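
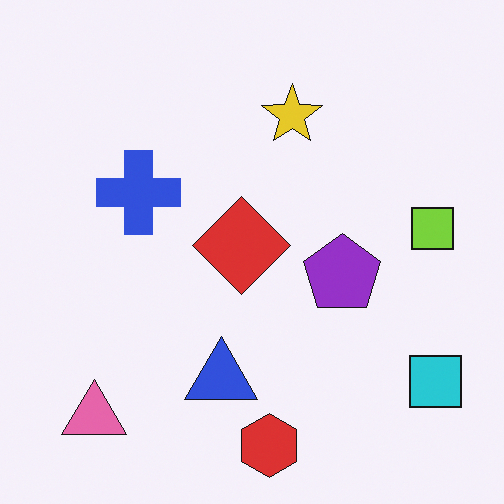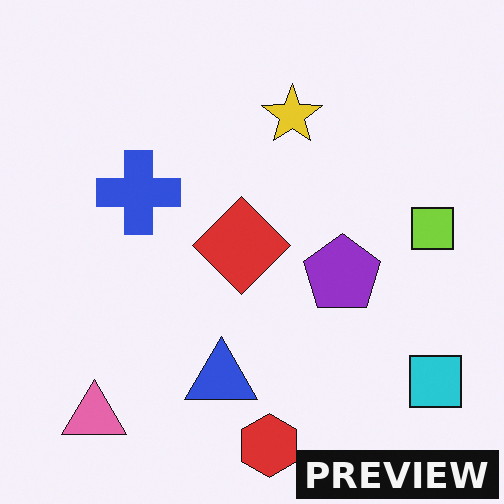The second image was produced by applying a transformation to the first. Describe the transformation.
The image was watermarked with the text "PREVIEW" in the lower-right corner.

A dark label reading "PREVIEW" appears in the lower-right corner.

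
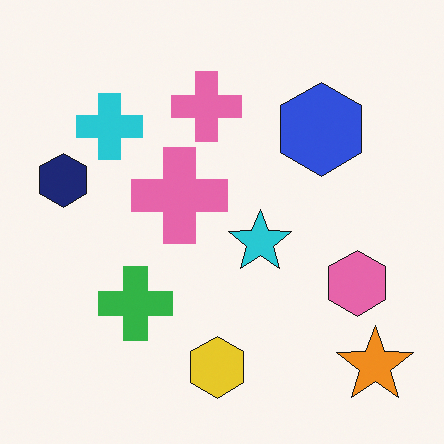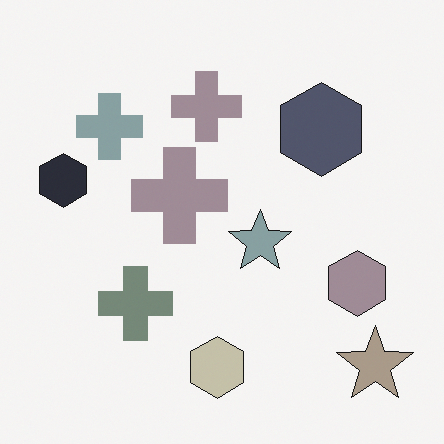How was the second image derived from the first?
Heavily desaturated.

All colors are more muted and greyish — a global saturation change.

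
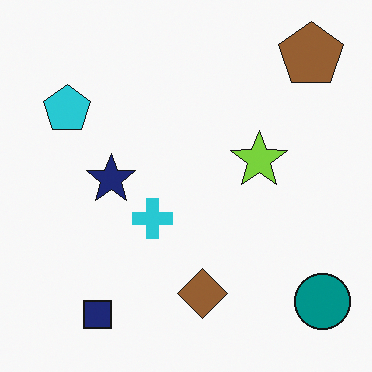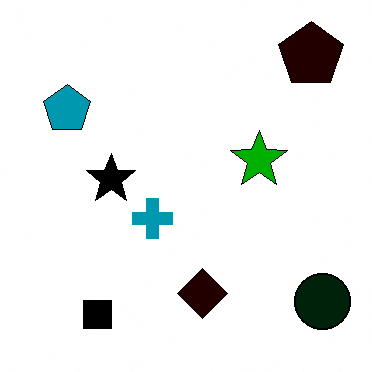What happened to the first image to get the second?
It was given much higher contrast.

Tones are pushed away from mid-grey across the whole image — a global contrast change.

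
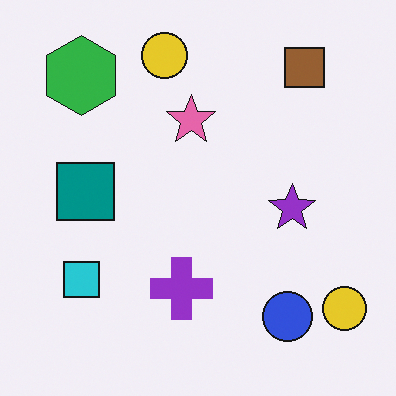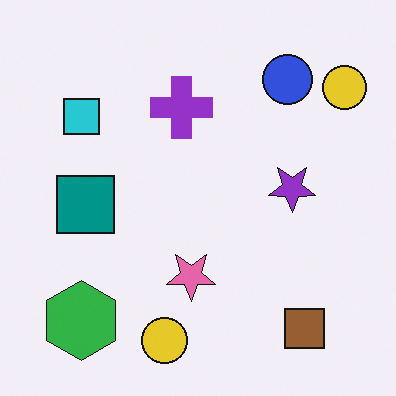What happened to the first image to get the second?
The image was flipped vertically (top ↔ bottom).

The brown square is in the top-right of the first image and the bottom-right of the second — shapes on opposite sides of the horizontal midline have swapped in a mirror flip.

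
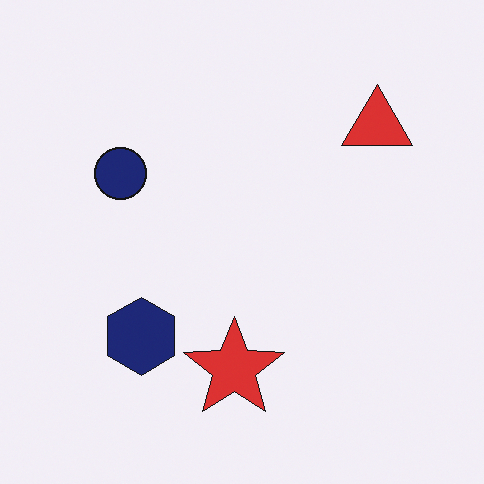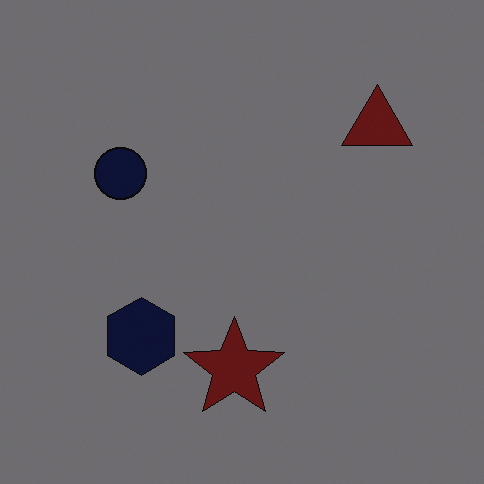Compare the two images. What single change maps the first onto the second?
This is the original image darkened a lot.

Every pixel — background and shapes alike — is uniformly darkened.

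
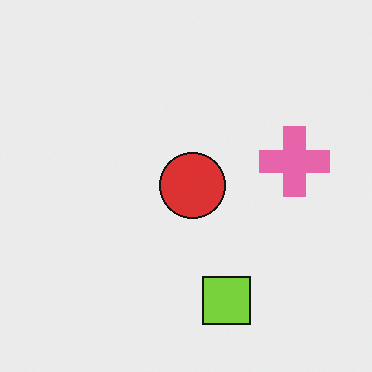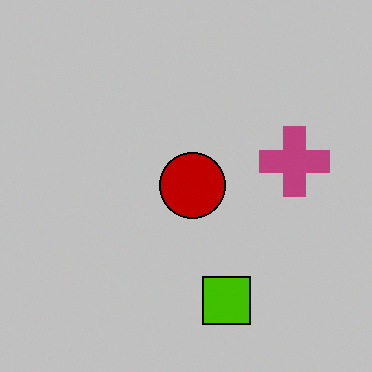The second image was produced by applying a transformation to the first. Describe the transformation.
This is the original image aggressively posterized.

Each flat color has snapped to a coarser quantized level — most visibly, the near-white background has dropped to a flat grey.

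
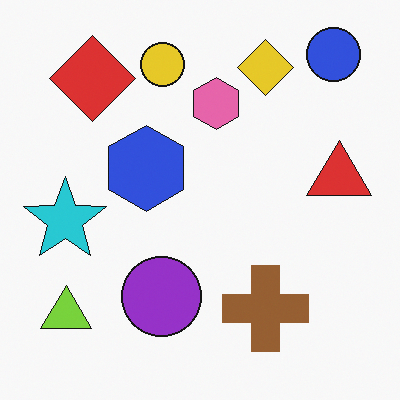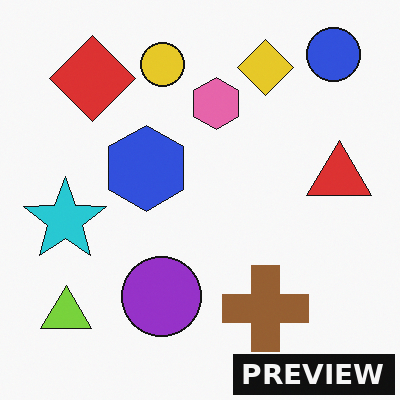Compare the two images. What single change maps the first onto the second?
The transformation is: watermarked with the text "PREVIEW" in the lower-right corner.

A dark label reading "PREVIEW" appears in the lower-right corner.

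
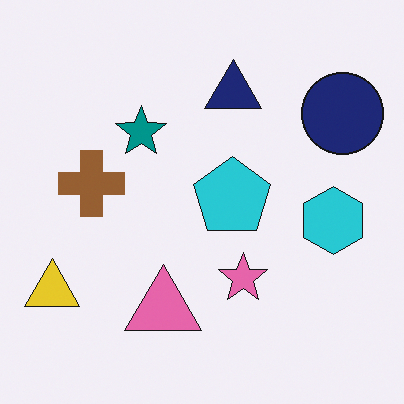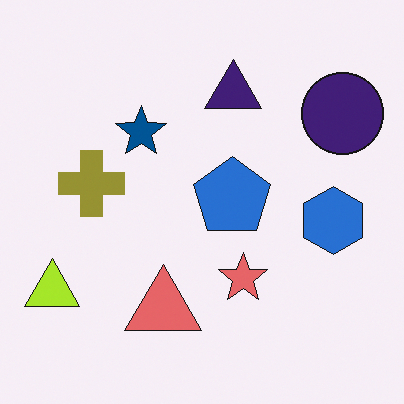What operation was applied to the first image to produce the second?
The second image is the first hue-shifted by a small amount.

Every shape's color has rotated by the same amount around the hue wheel — a uniform hue shift.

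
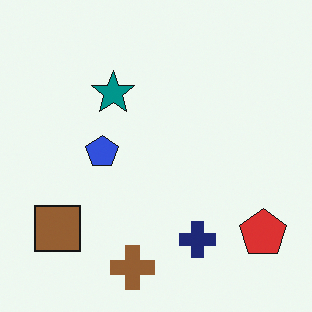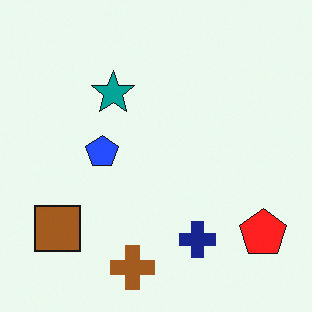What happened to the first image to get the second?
The second image is the first slightly oversaturated.

All colors are more vivid — a global saturation change.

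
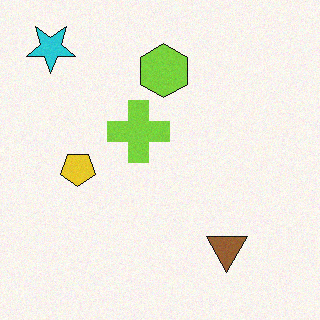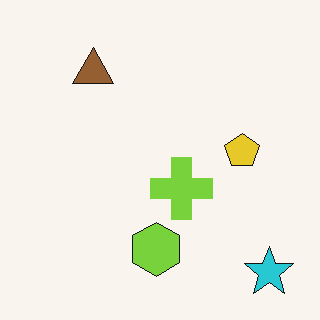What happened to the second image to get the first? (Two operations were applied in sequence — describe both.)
Rotated 180°, then degraded with subtle gaussian noise.

The cyan star sits in the bottom-right of the second image and the top-left of the first — consistent with a whole-image 180° rotation. Random speckle covers the whole image, including the flat background.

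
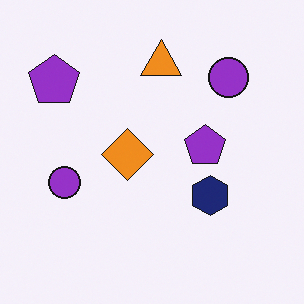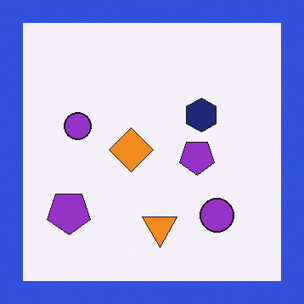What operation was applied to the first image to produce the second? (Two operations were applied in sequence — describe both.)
The image was flipped vertically (top ↔ bottom), then framed with a blue border.

The orange triangle is in the top of the first image and the bottom of the second — shapes on opposite sides of the horizontal midline have swapped in a mirror flip. A solid blue frame runs around the edge of the second image, with the content slightly shrunk inside it.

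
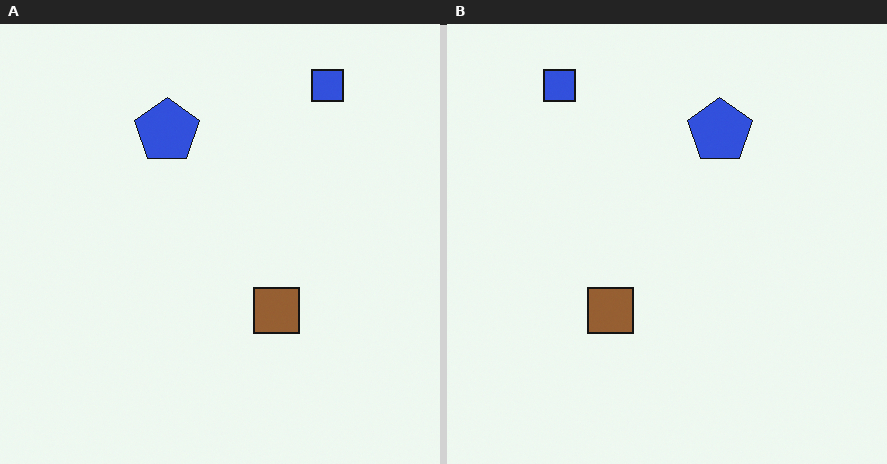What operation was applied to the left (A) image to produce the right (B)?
The right (B) image is the left (A) flipped horizontally (left ↔ right).

The blue square is in the top-right of the left (A) image and the top-left of the right (B) — shapes on opposite sides of the vertical midline have swapped in a mirror flip.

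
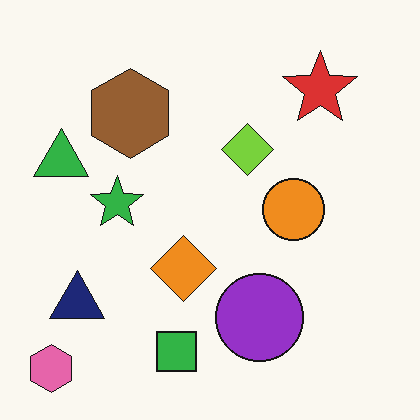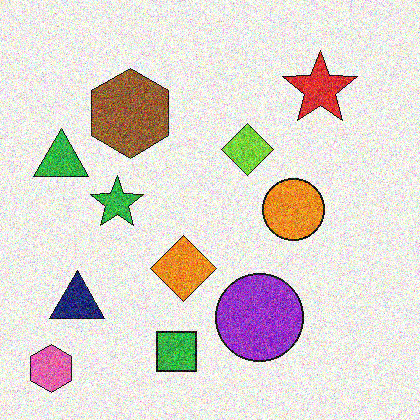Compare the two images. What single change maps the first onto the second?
Degraded with a thick layer of grain.

Random speckle covers the whole image, including the flat background.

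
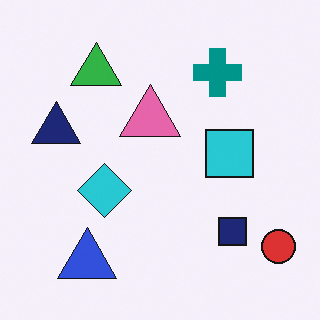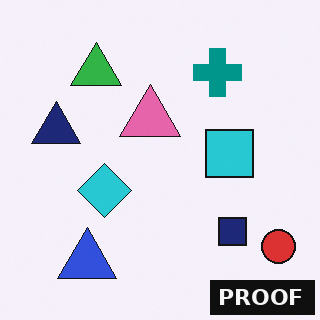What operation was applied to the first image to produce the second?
Watermarked with the text "PROOF" in the lower-right corner.

A dark label reading "PROOF" appears in the lower-right corner.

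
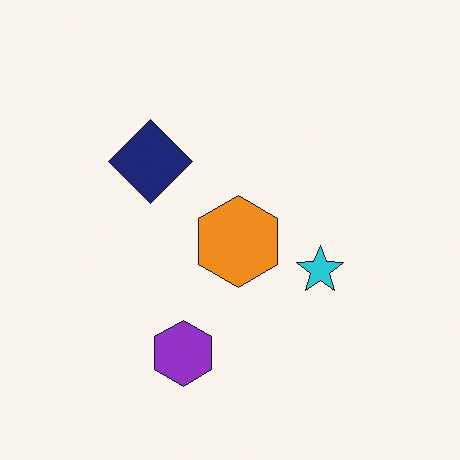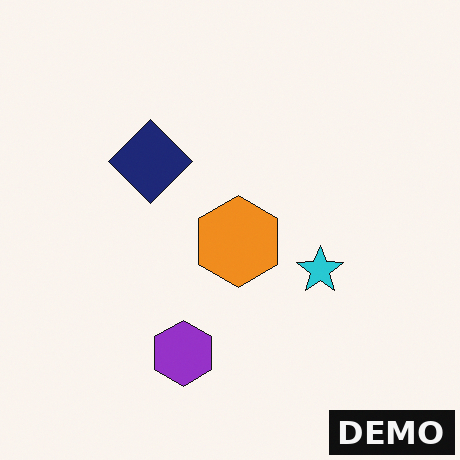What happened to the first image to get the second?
The transformation is: watermarked with the text "DEMO" in the lower-right corner.

A dark label reading "DEMO" appears in the lower-right corner.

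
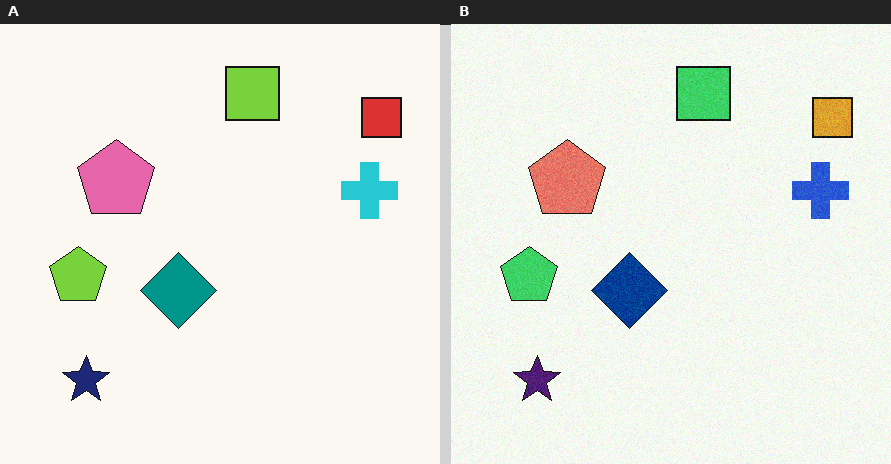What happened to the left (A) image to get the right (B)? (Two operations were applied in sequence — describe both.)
Degraded with subtle gaussian noise, then hue-shifted by a small amount.

Random speckle covers the whole image, including the flat background. Every shape's color has rotated by the same amount around the hue wheel — a uniform hue shift.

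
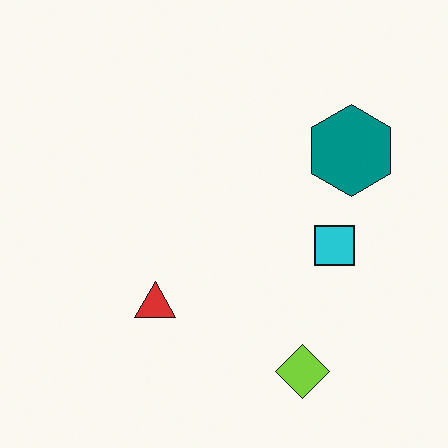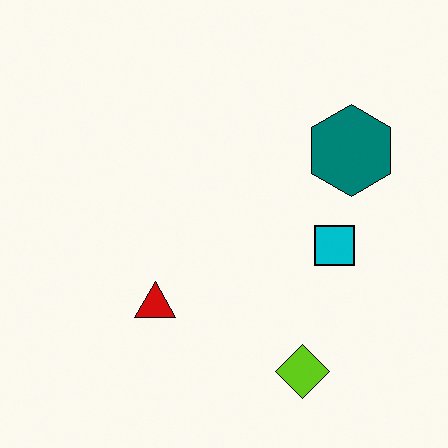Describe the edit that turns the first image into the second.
It was given slightly increased contrast.

Tones are pushed away from mid-grey across the whole image — a global contrast change.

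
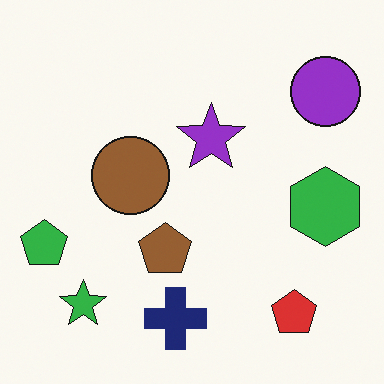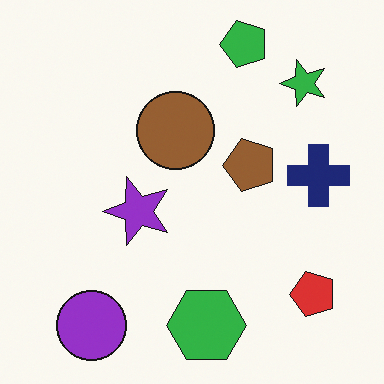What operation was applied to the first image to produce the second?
It was transposed (reflected across the top-left ↔ bottom-right diagonal).

Shapes have swapped their row and column positions — what was in the top-right is now in the bottom-left — a diagonal reflection.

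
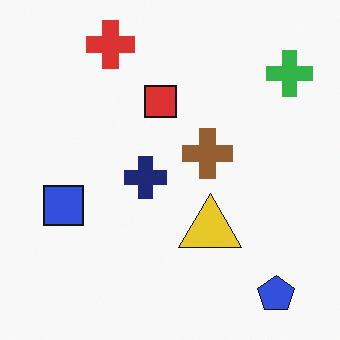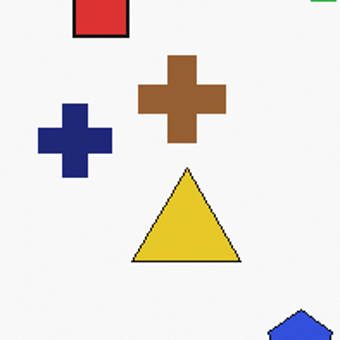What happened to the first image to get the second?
The image was cropped to a noticeably smaller region and rescaled.

The visible shapes are larger and the field of view is narrower; shapes near the original edges may be partly or wholly outside the frame — a crop-and-rescale.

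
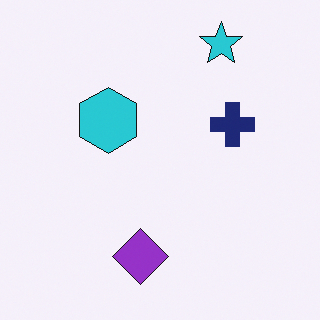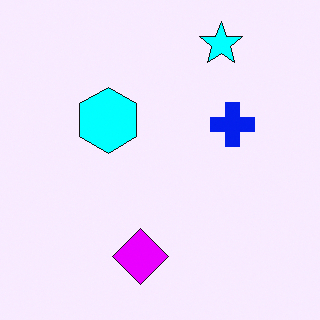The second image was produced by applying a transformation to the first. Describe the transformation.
It was made much more vivid (saturation change).

All colors are more vivid — a global saturation change.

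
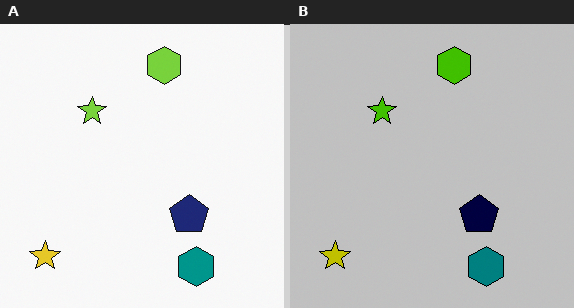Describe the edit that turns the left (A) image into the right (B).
The transformation is: aggressively posterized.

Each flat color has snapped to a coarser quantized level — most visibly, the near-white background has dropped to a flat grey.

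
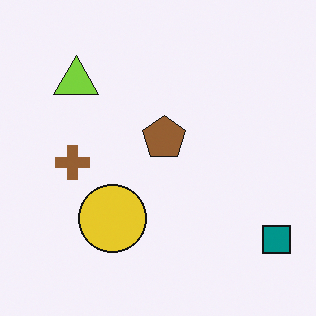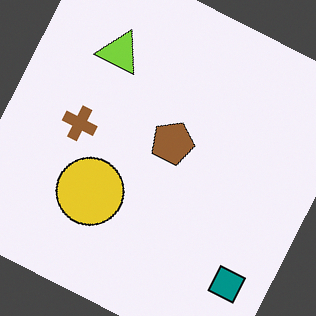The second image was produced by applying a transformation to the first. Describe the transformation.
The transformation is: rotated clockwise by a clearly visible amount.

Every shape is tilted by the same angle and the image corners show triangular fill wedges — a whole-image rotation by a non-right angle.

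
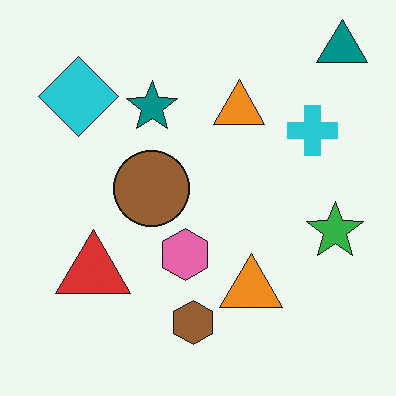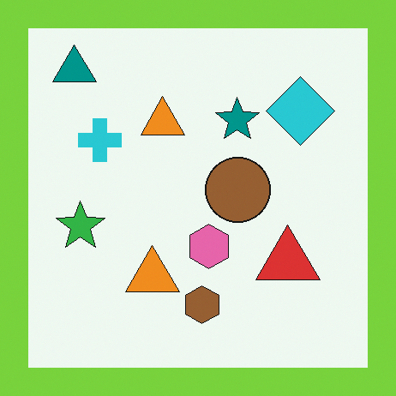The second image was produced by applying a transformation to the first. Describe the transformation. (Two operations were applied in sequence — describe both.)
Flipped horizontally (left ↔ right), then framed with a lime border.

The teal triangle is in the top-right of the first image and the top-left of the second — shapes on opposite sides of the vertical midline have swapped in a mirror flip. A solid lime frame runs around the edge of the second image, with the content slightly shrunk inside it.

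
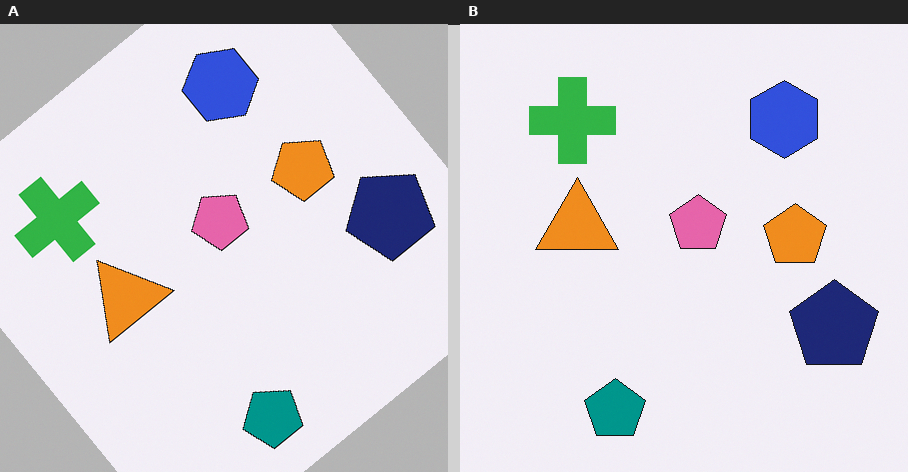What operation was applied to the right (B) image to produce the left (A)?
It was rotated counter-clockwise by a large amount — several tens of degrees.

Every shape is tilted by the same angle and the image corners show triangular fill wedges — a whole-image rotation by a non-right angle.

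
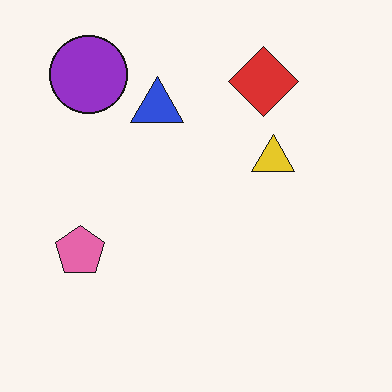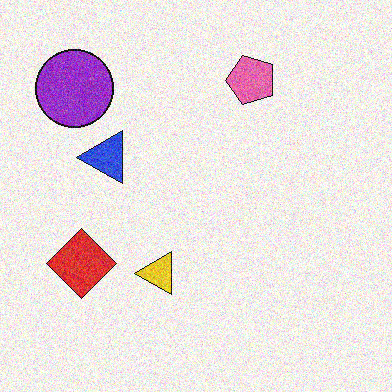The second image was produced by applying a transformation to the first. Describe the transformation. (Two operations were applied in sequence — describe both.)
The second image is the first transposed (reflected across the top-left ↔ bottom-right diagonal), then degraded with visible gaussian noise.

Shapes have swapped their row and column positions — what was in the top-right is now in the bottom-left — a diagonal reflection. Random speckle covers the whole image, including the flat background.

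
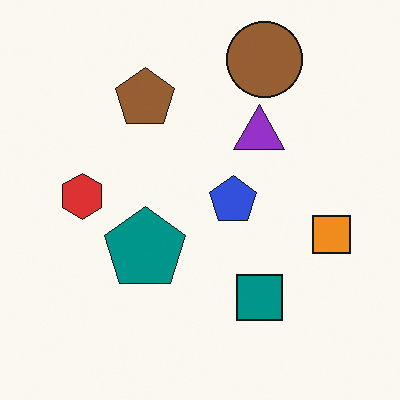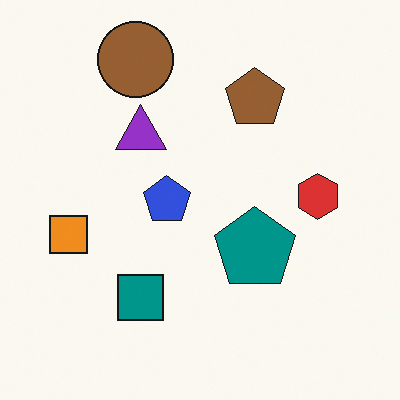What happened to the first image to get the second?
This is the original image flipped horizontally (left ↔ right).

The orange square is in the right of the first image and the left of the second — shapes on opposite sides of the vertical midline have swapped in a mirror flip.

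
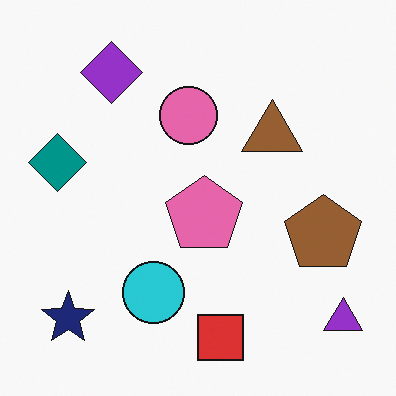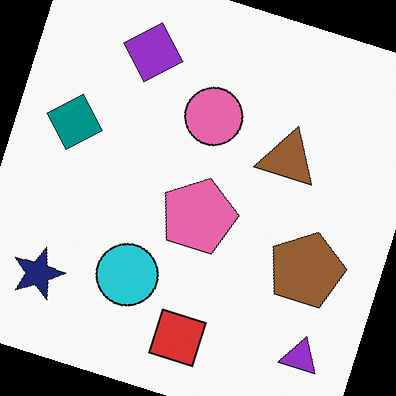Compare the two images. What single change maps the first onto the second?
The image was rotated clockwise by a clearly visible amount.

Every shape is tilted by the same angle and the image corners show triangular fill wedges — a whole-image rotation by a non-right angle.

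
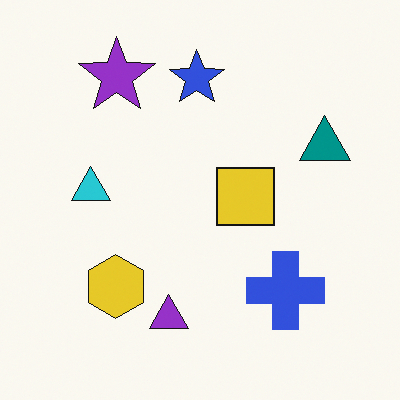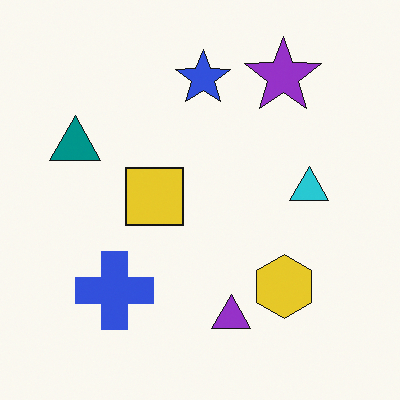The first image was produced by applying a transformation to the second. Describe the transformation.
The transformation is: flipped horizontally (left ↔ right).

The teal triangle is in the left of the second image and the right of the first — shapes on opposite sides of the vertical midline have swapped in a mirror flip.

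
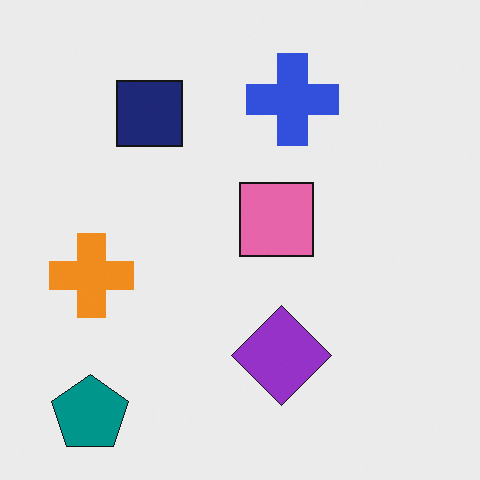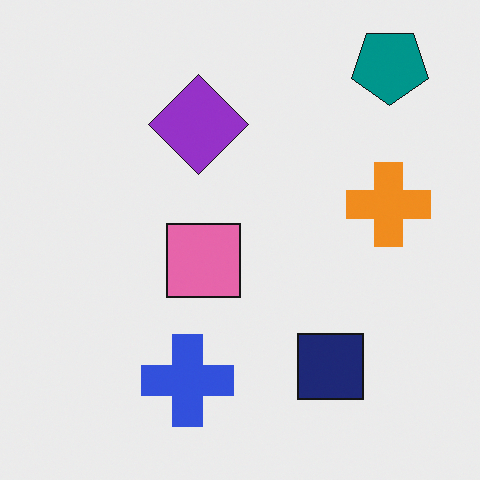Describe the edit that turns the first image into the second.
Rotated 180°.

The teal pentagon sits in the bottom-left of the first image and the top-right of the second — consistent with a whole-image 180° rotation.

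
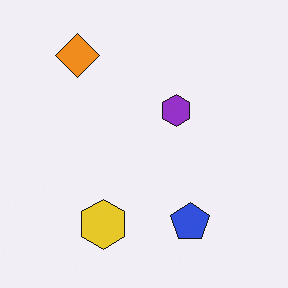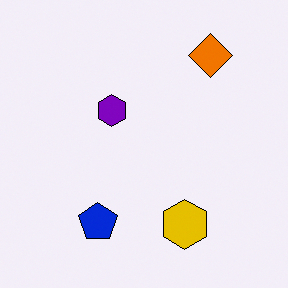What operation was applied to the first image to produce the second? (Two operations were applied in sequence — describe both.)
This is the original image flipped horizontally (left ↔ right), then given slightly increased contrast.

The orange diamond is in the top-left of the first image and the top-right of the second — shapes on opposite sides of the vertical midline have swapped in a mirror flip. Tones are pushed away from mid-grey across the whole image — a global contrast change.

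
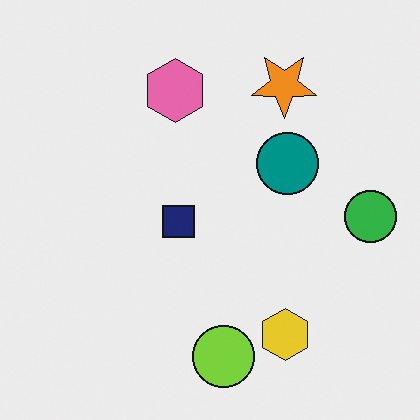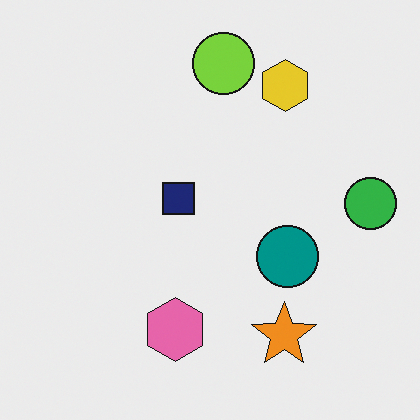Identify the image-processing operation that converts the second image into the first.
The first image is the second flipped vertically (top ↔ bottom).

The lime circle is in the top of the second image and the bottom of the first — shapes on opposite sides of the horizontal midline have swapped in a mirror flip.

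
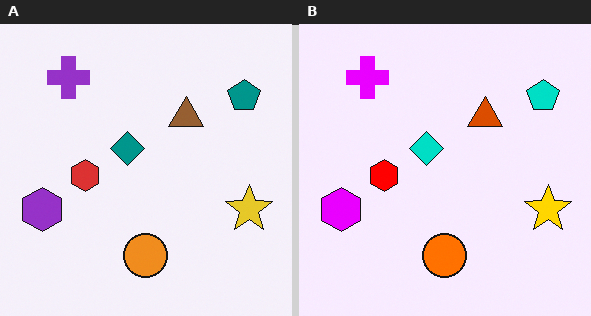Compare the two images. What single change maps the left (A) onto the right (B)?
Heavily oversaturated.

All colors are more vivid — a global saturation change.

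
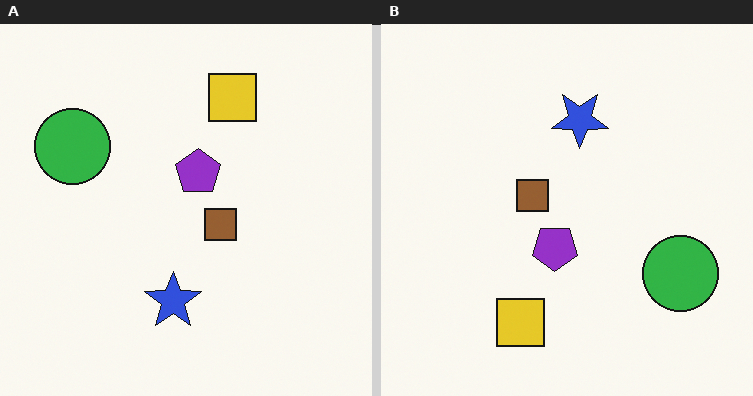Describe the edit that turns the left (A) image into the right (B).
The image was rotated 180°.

The green circle sits in the top-left of the left (A) image and the bottom-right of the right (B) — consistent with a whole-image 180° rotation.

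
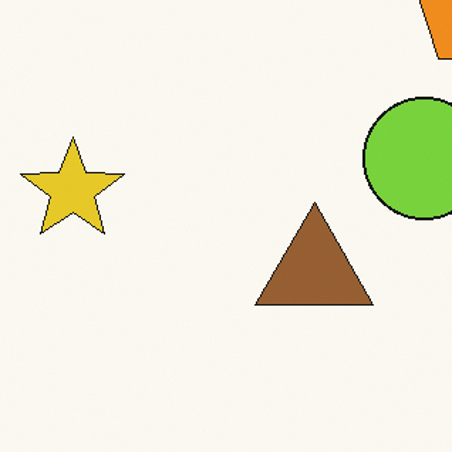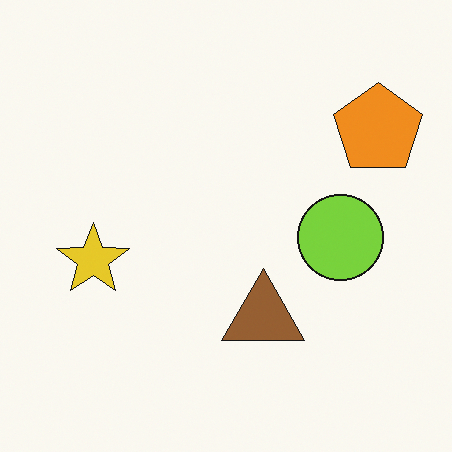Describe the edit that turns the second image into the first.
The image was cropped to a modestly smaller region and rescaled.

The visible shapes are larger and the field of view is narrower; shapes near the original edges may be partly or wholly outside the frame — a crop-and-rescale.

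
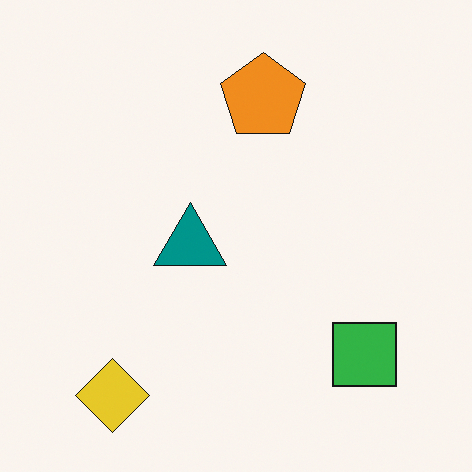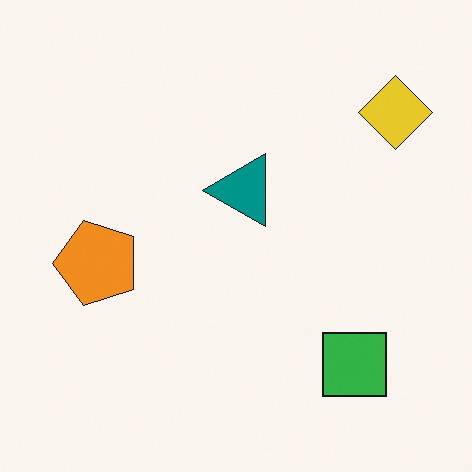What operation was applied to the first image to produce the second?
The image was transposed (reflected across the top-left ↔ bottom-right diagonal).

Shapes have swapped their row and column positions — what was in the top-right is now in the bottom-left — a diagonal reflection.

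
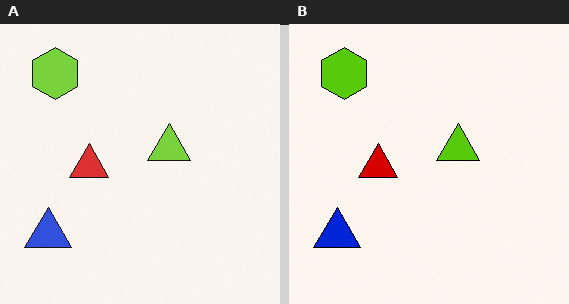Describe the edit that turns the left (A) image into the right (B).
The transformation is: given slightly increased contrast.

Tones are pushed away from mid-grey across the whole image — a global contrast change.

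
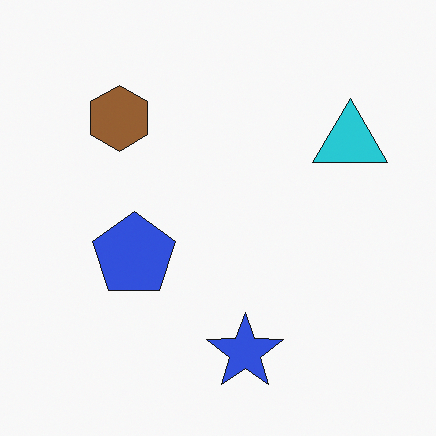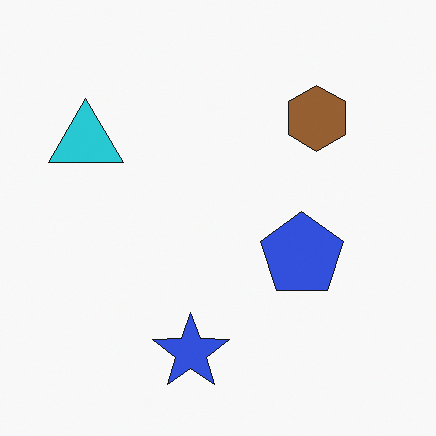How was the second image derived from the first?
Flipped horizontally (left ↔ right).

The cyan triangle is in the top-right of the first image and the top-left of the second — shapes on opposite sides of the vertical midline have swapped in a mirror flip.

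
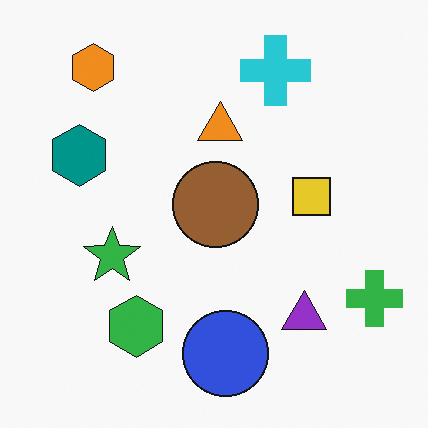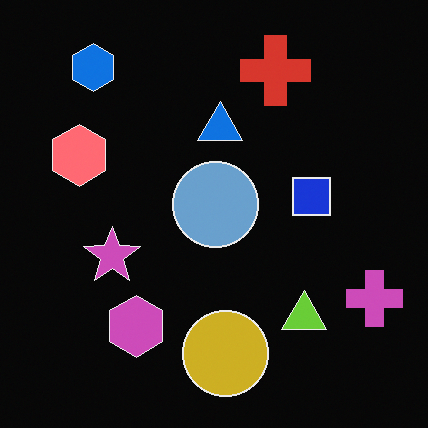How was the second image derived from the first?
The second image is the first color-inverted (negative).

The light background has become dark and every shape's color is its complement — a photographic negative.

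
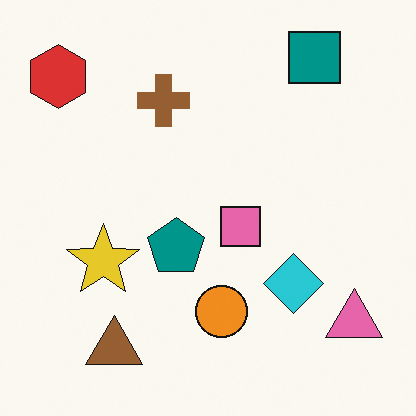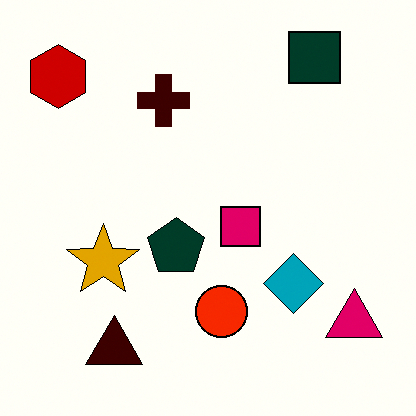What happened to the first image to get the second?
This is the original image boosted in contrast.

Tones are pushed away from mid-grey across the whole image — a global contrast change.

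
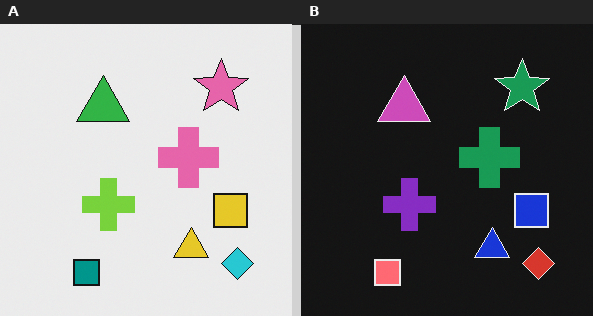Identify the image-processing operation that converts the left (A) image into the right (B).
The image was color-inverted (negative).

The light background has become dark and every shape's color is its complement — a photographic negative.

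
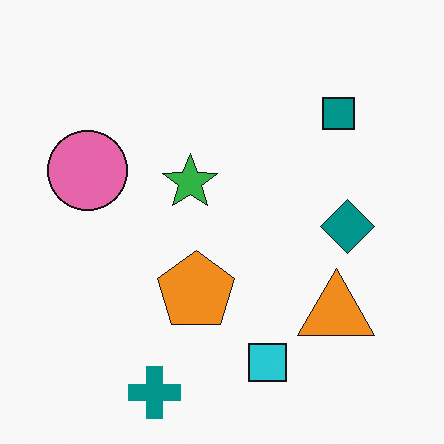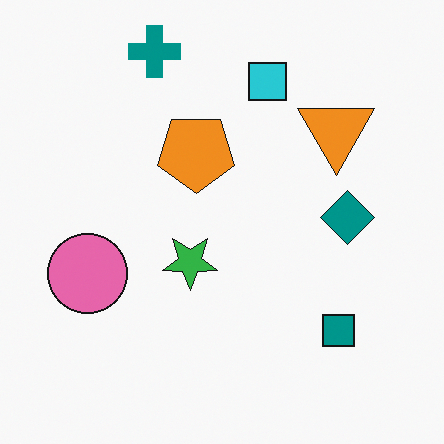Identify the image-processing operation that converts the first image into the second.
It was flipped vertically (top ↔ bottom).

The teal cross is in the bottom of the first image and the top of the second — shapes on opposite sides of the horizontal midline have swapped in a mirror flip.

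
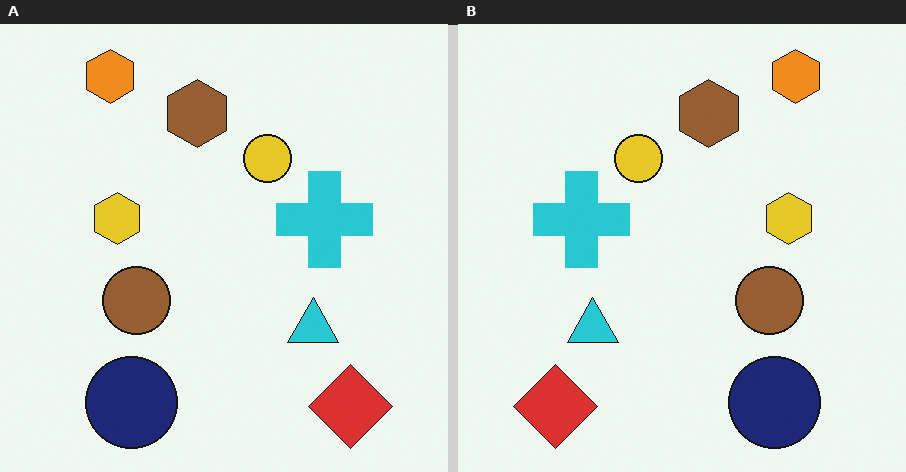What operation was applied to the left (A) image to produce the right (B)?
The right (B) image is the left (A) flipped horizontally (left ↔ right).

The red diamond is in the bottom-right of the left (A) image and the bottom-left of the right (B) — shapes on opposite sides of the vertical midline have swapped in a mirror flip.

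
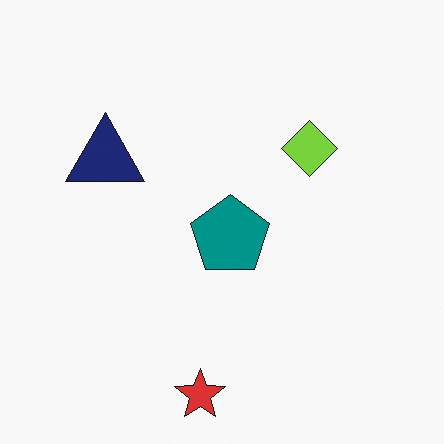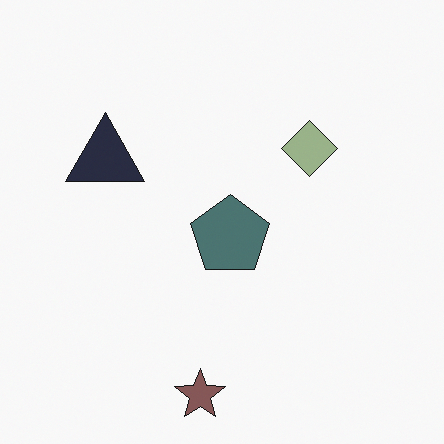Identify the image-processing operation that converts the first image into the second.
Heavily desaturated.

All colors are more muted and greyish — a global saturation change.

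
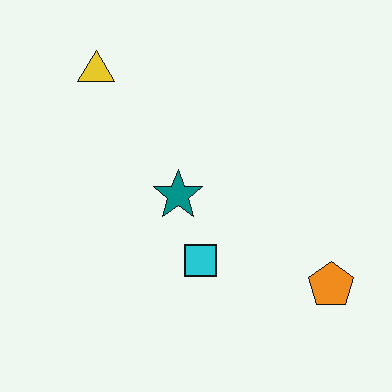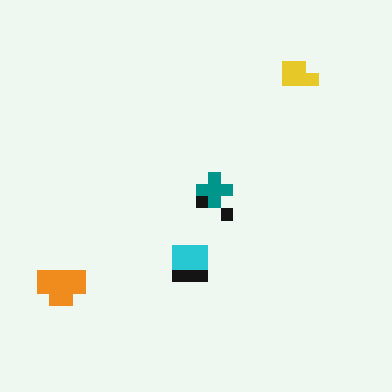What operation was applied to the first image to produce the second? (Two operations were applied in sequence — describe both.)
It was flipped horizontally (left ↔ right), then heavily pixelated into large blocks.

The orange pentagon is in the bottom-right of the first image and the bottom-left of the second — shapes on opposite sides of the vertical midline have swapped in a mirror flip. Shapes are reduced to large square blocks; fine edges and outlines are lost — a downscale-then-upscale (mosaic) effect.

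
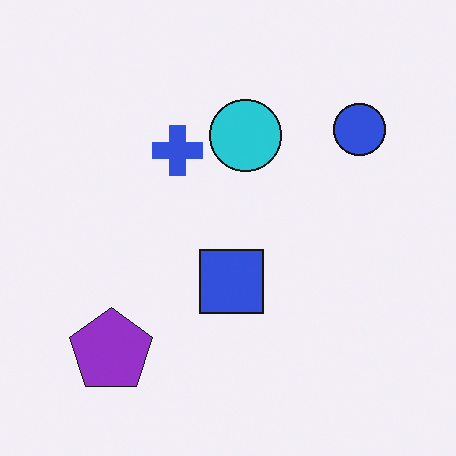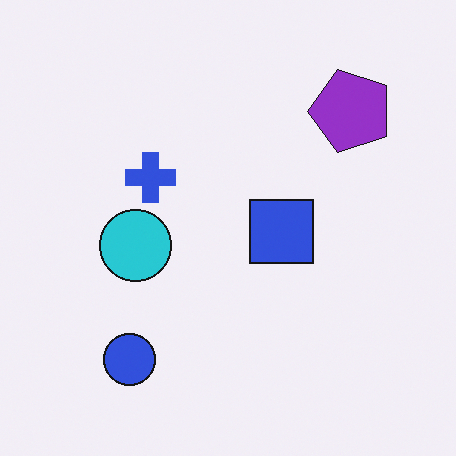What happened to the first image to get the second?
The second image is the first transposed (reflected across the top-left ↔ bottom-right diagonal).

Shapes have swapped their row and column positions — what was in the top-right is now in the bottom-left — a diagonal reflection.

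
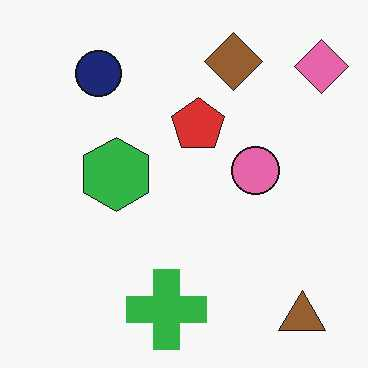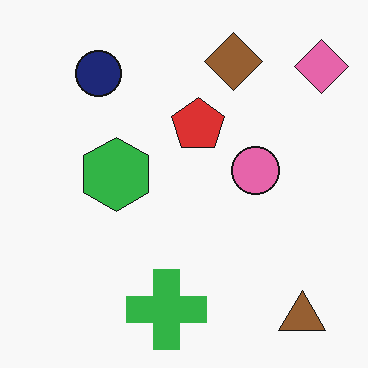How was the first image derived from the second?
JPEG-compressed with visible artifacts.

Blocky 8×8 compression artifacts appear around shape edges and the flat background shows ringing — characteristic JPEG degradation.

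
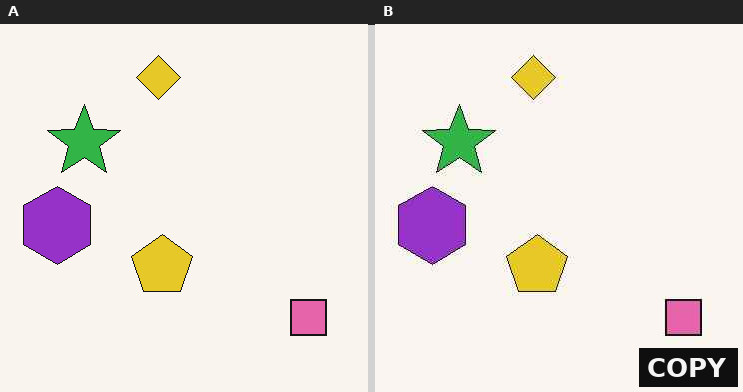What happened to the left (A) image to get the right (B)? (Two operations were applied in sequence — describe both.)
It was JPEG-compressed with visible artifacts, then watermarked with the text "COPY" in the lower-right corner.

Blocky 8×8 compression artifacts appear around shape edges and the flat background shows ringing — characteristic JPEG degradation. A dark label reading "COPY" appears in the lower-right corner.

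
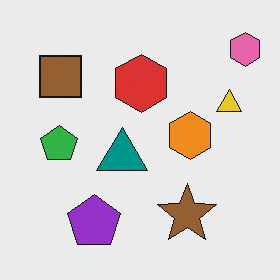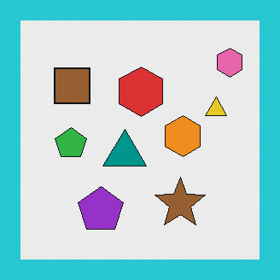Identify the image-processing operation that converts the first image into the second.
The image was framed with a cyan border.

A solid cyan frame runs around the edge of the second image, with the content slightly shrunk inside it.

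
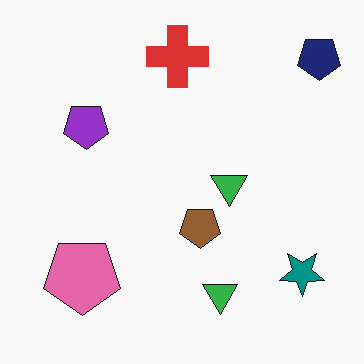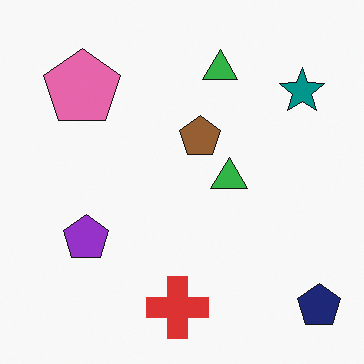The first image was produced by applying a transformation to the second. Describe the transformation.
The image was flipped vertically (top ↔ bottom).

The red cross is in the bottom of the second image and the top of the first — shapes on opposite sides of the horizontal midline have swapped in a mirror flip.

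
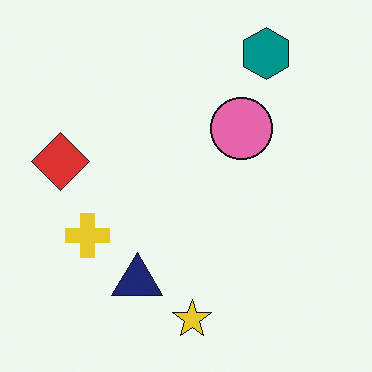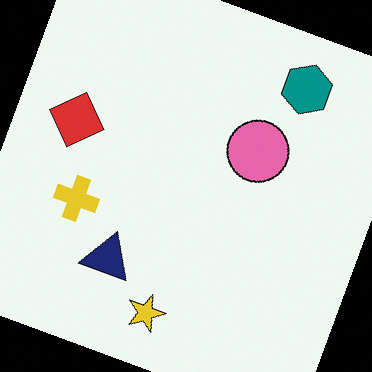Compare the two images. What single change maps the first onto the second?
The transformation is: rotated clockwise by a clearly visible amount.

Every shape is tilted by the same angle and the image corners show triangular fill wedges — a whole-image rotation by a non-right angle.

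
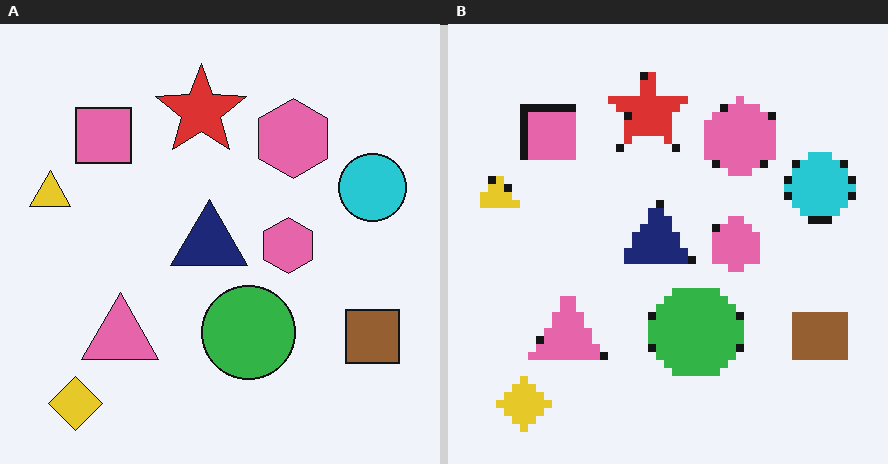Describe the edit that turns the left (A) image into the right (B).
Moderately pixelated.

Shapes are reduced to large square blocks; fine edges and outlines are lost — a downscale-then-upscale (mosaic) effect.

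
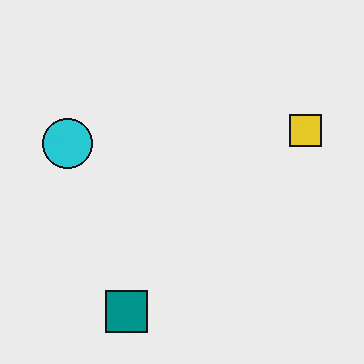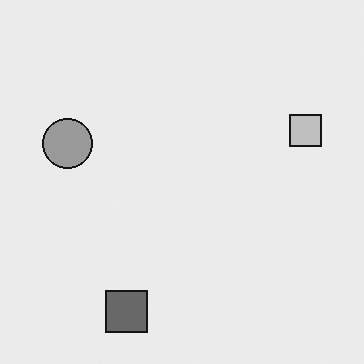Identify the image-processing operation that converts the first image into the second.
Converted to grayscale.

All color is removed — every shape is now a shade of grey.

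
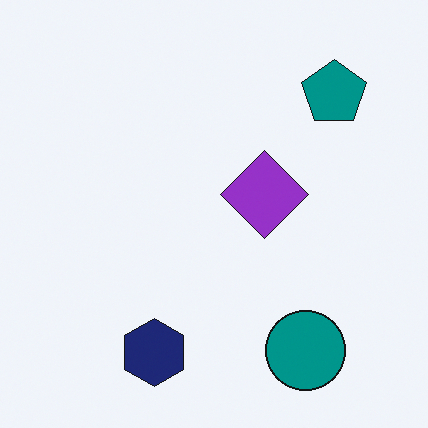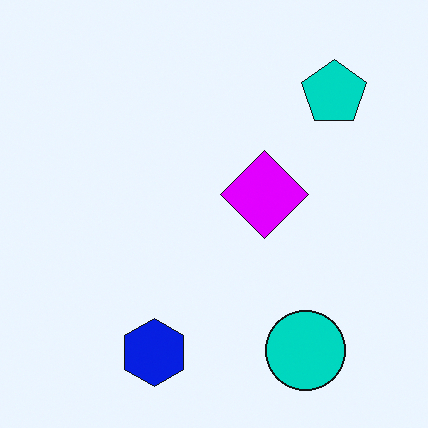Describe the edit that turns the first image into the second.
The image was heavily oversaturated.

All colors are more vivid — a global saturation change.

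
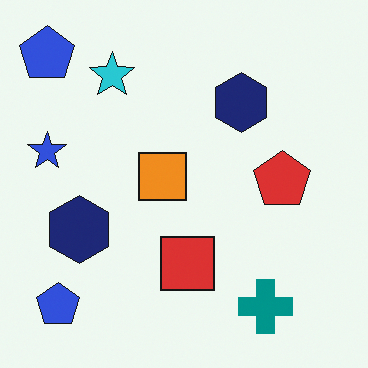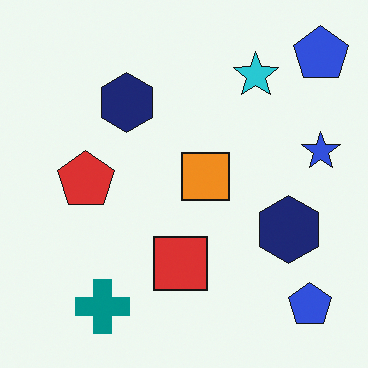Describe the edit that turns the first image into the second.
This is the original image flipped horizontally (left ↔ right).

The blue star is in the left of the first image and the right of the second — shapes on opposite sides of the vertical midline have swapped in a mirror flip.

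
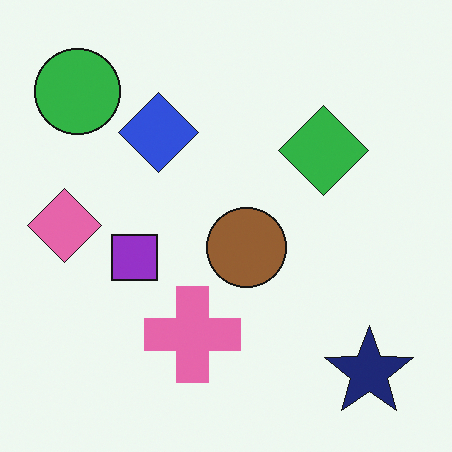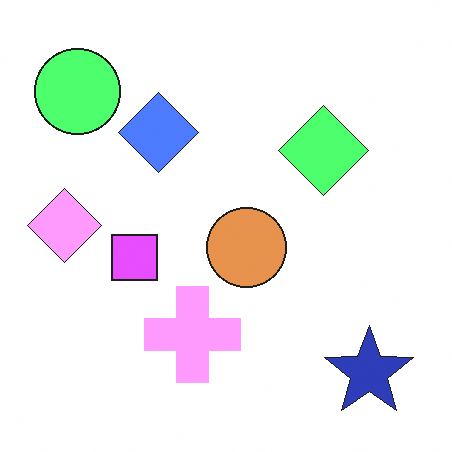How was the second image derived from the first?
The transformation is: brightened a lot.

Every pixel — background and shapes alike — is uniformly brightened.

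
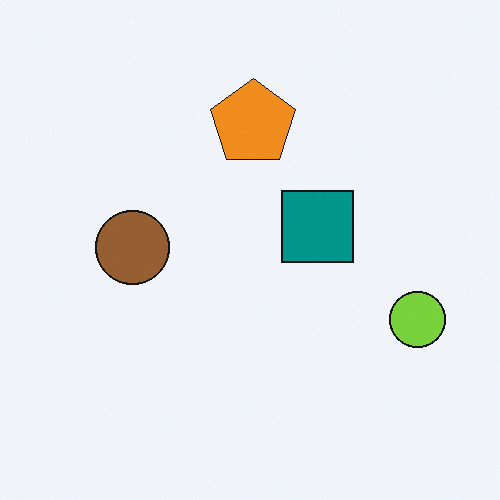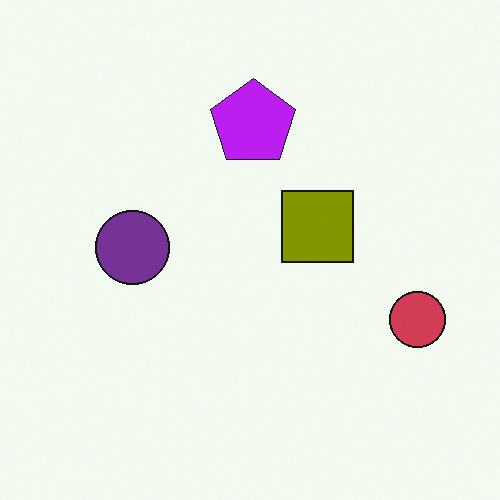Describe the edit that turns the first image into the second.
It was hue-shifted through roughly half the color wheel.

Every shape's color has rotated by the same amount around the hue wheel — a uniform hue shift.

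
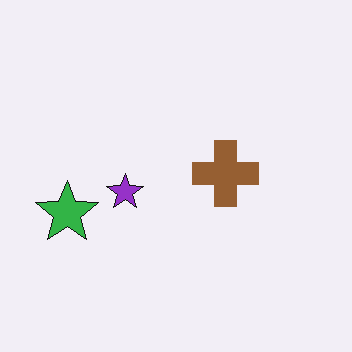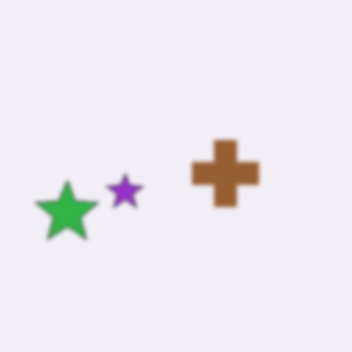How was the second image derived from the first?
Slightly softened.

Shape edges and outlines are uniformly softened across the whole image.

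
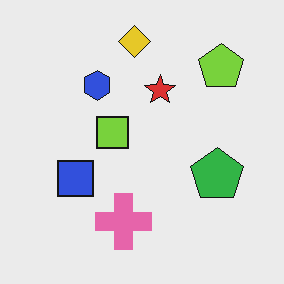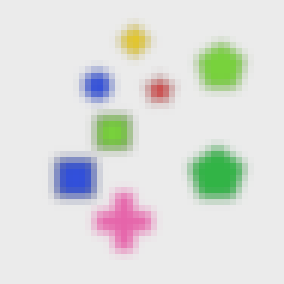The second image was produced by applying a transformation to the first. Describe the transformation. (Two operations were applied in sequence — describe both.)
This is the original image heavily blurred, then pixelated into visible square blocks.

Shape edges and outlines are uniformly softened across the whole image. Shapes are reduced to large square blocks; fine edges and outlines are lost — a downscale-then-upscale (mosaic) effect.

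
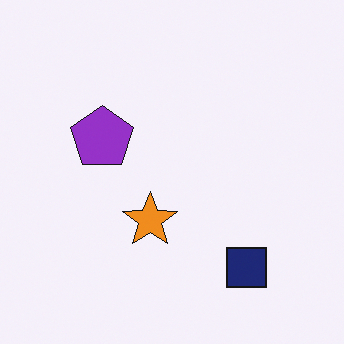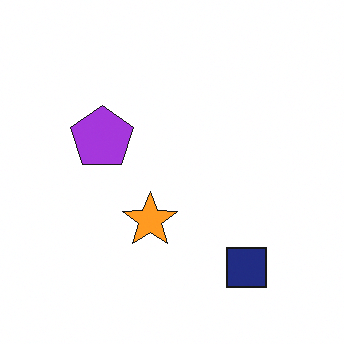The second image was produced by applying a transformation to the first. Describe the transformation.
The transformation is: slightly brightened.

Every pixel — background and shapes alike — is uniformly brightened.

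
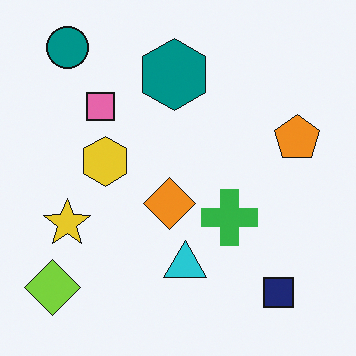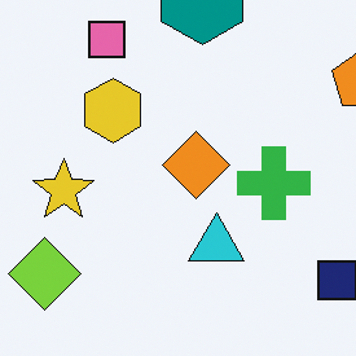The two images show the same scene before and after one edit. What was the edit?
This is the original image cropped slightly and scaled back up.

The visible shapes are larger and the field of view is narrower; shapes near the original edges may be partly or wholly outside the frame — a crop-and-rescale.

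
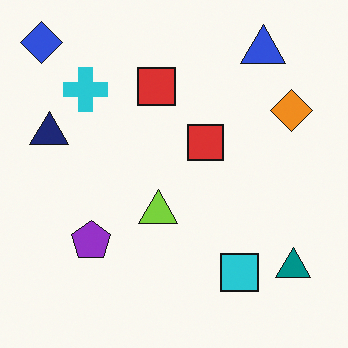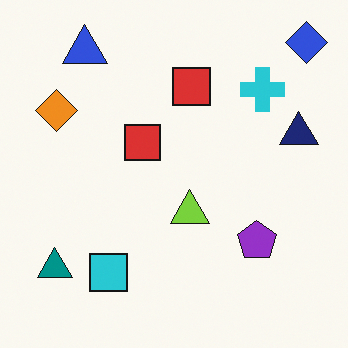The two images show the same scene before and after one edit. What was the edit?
The second image is the first flipped horizontally (left ↔ right).

The blue diamond is in the top-left of the first image and the top-right of the second — shapes on opposite sides of the vertical midline have swapped in a mirror flip.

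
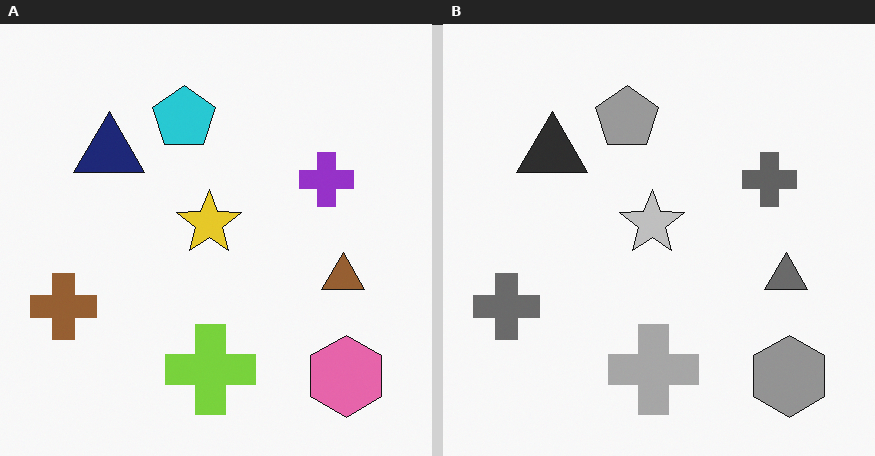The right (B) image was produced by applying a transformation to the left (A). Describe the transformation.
The transformation is: converted to grayscale.

All color is removed — every shape is now a shade of grey.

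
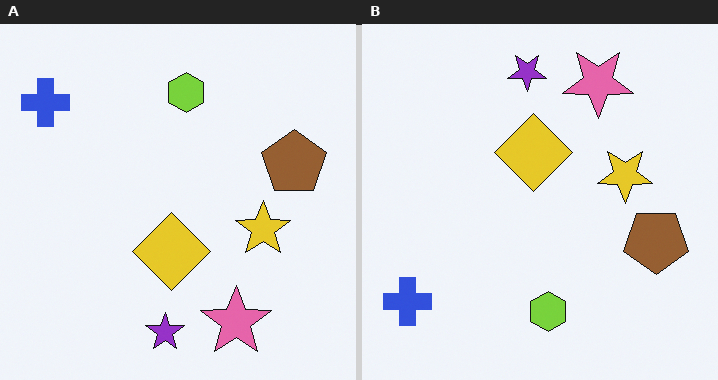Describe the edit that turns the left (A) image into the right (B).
It was flipped vertically (top ↔ bottom).

The purple star is in the bottom of the left (A) image and the top of the right (B) — shapes on opposite sides of the horizontal midline have swapped in a mirror flip.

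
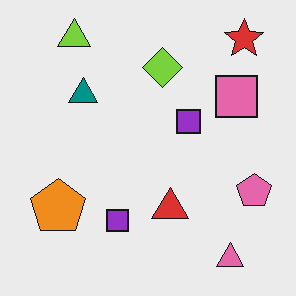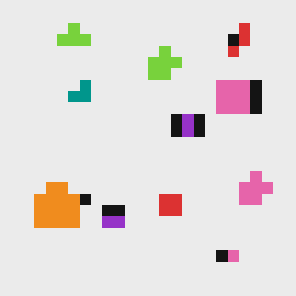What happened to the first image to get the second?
This is the original image coarsely pixelated.

Shapes are reduced to large square blocks; fine edges and outlines are lost — a downscale-then-upscale (mosaic) effect.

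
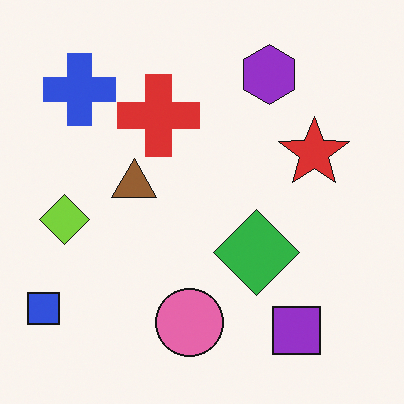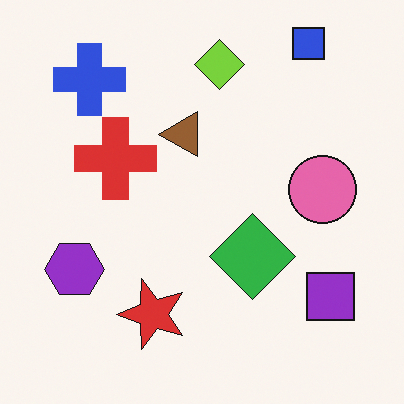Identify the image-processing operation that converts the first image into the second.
The transformation is: transposed (reflected across the top-left ↔ bottom-right diagonal).

Shapes have swapped their row and column positions — what was in the top-right is now in the bottom-left — a diagonal reflection.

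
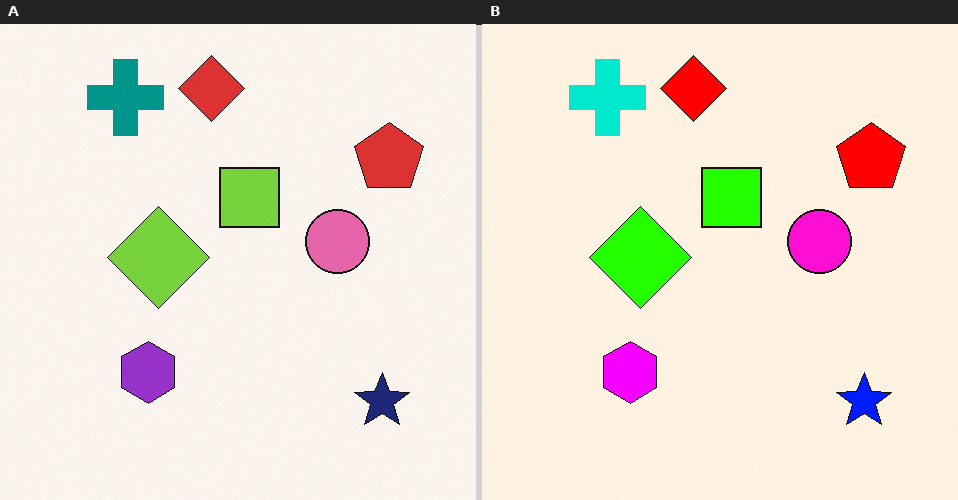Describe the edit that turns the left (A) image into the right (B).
Heavily oversaturated.

All colors are more vivid — a global saturation change.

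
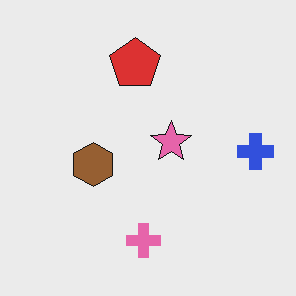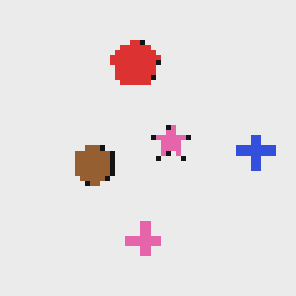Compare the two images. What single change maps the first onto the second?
The image was lightly pixelated (a mild mosaic effect).

Shapes are reduced to large square blocks; fine edges and outlines are lost — a downscale-then-upscale (mosaic) effect.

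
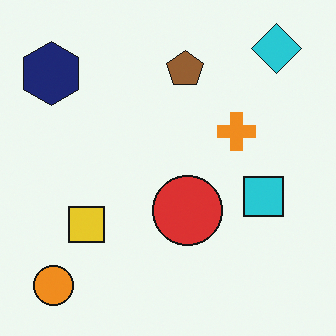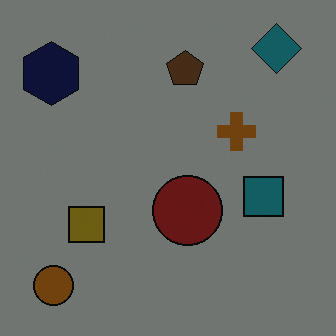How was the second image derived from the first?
The second image is the first noticeably darkened.

Every pixel — background and shapes alike — is uniformly darkened.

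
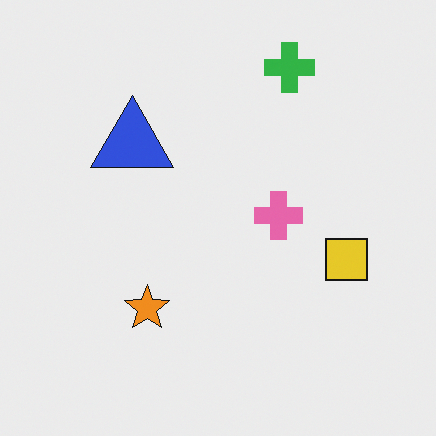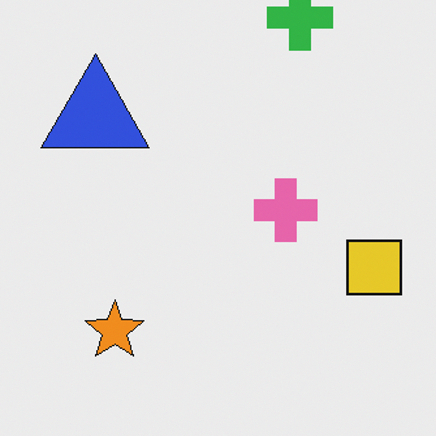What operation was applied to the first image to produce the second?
The image was cropped slightly and scaled back up.

The visible shapes are larger and the field of view is narrower; shapes near the original edges may be partly or wholly outside the frame — a crop-and-rescale.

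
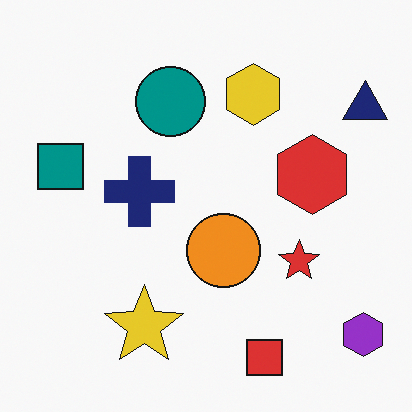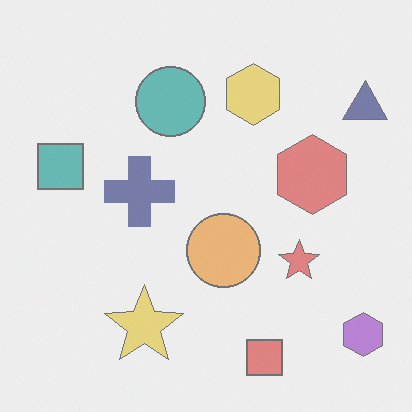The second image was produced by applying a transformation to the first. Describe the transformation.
The image was washed out (contrast reduced).

Tones are pushed toward mid-grey across the whole image — a global contrast change.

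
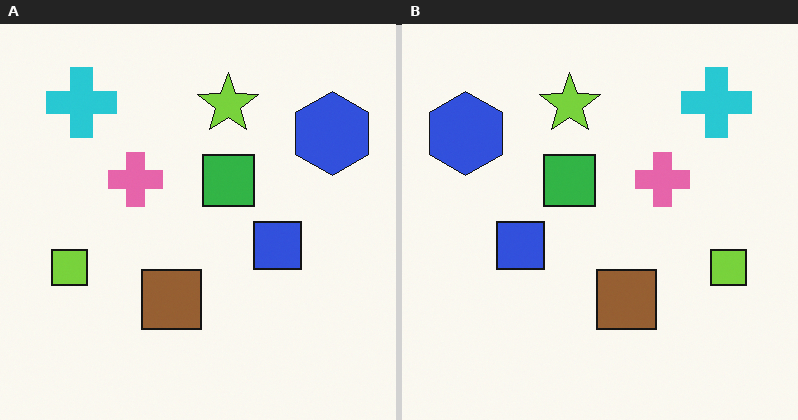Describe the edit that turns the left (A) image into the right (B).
Flipped horizontally (left ↔ right).

The blue hexagon is in the top-right of the left (A) image and the top-left of the right (B) — shapes on opposite sides of the vertical midline have swapped in a mirror flip.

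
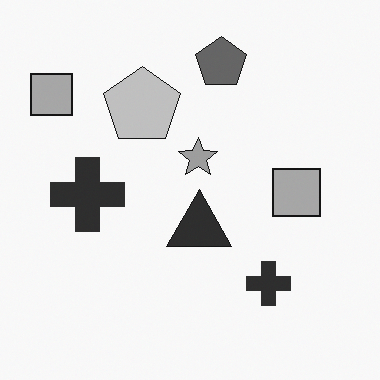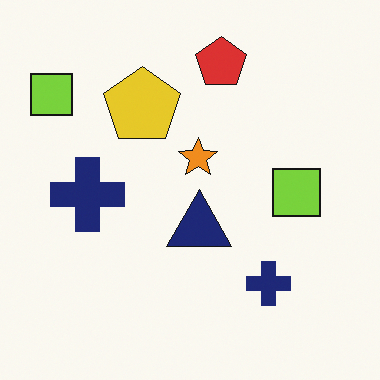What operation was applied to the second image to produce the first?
This is the original image converted to grayscale.

All color is removed — every shape is now a shade of grey.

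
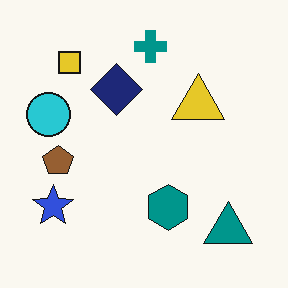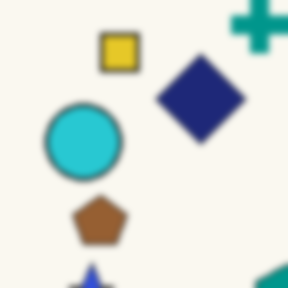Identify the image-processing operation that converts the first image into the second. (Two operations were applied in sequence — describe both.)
The second image is the first cropped to a noticeably smaller region and rescaled, then moderately blurred.

The visible shapes are larger and the field of view is narrower; shapes near the original edges may be partly or wholly outside the frame — a crop-and-rescale. Shape edges and outlines are uniformly softened across the whole image.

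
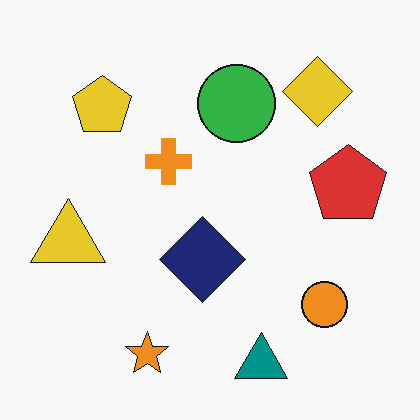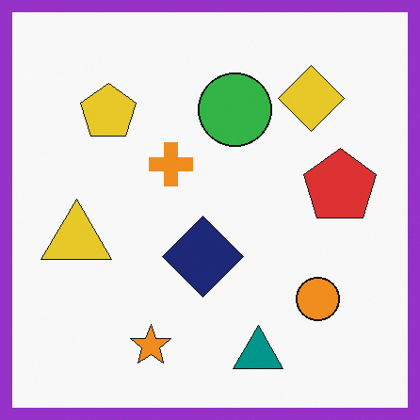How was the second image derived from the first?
The image was framed with a purple border.

A solid purple frame runs around the edge of the second image, with the content slightly shrunk inside it.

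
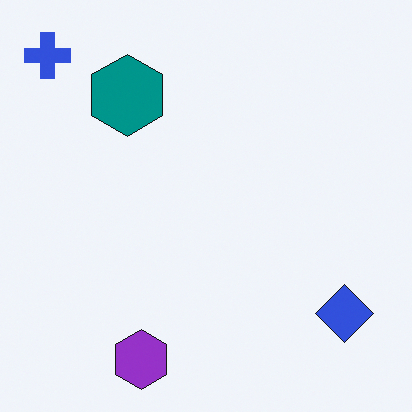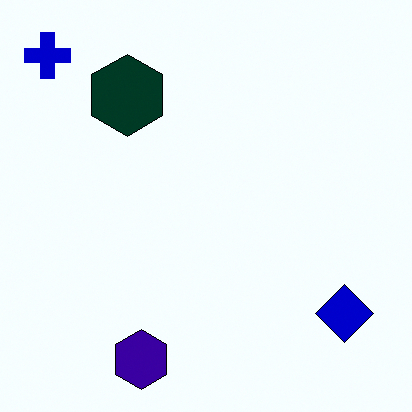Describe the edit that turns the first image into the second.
The second image is the first given much higher contrast.

Tones are pushed away from mid-grey across the whole image — a global contrast change.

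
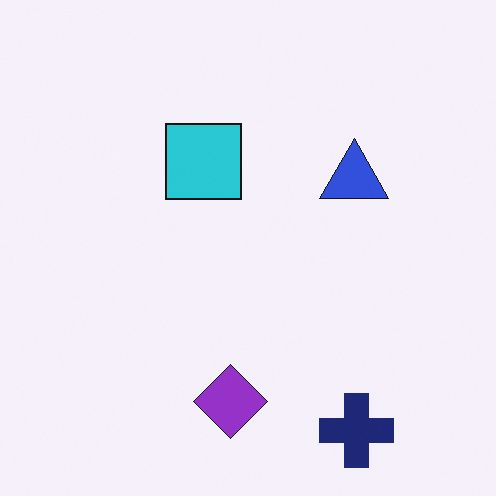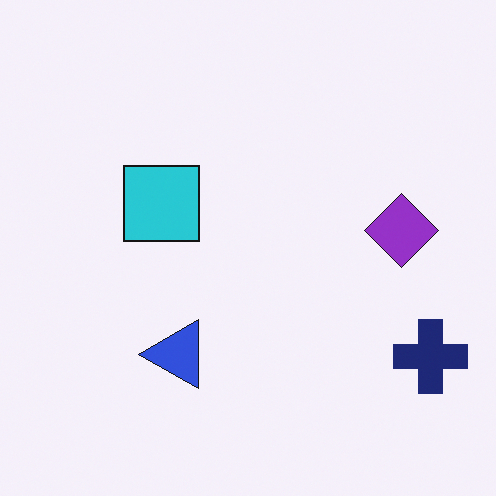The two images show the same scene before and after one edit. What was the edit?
The second image is the first transposed (reflected across the top-left ↔ bottom-right diagonal).

Shapes have swapped their row and column positions — what was in the top-right is now in the bottom-left — a diagonal reflection.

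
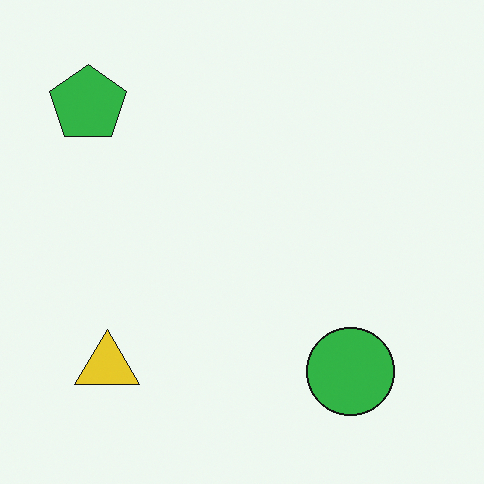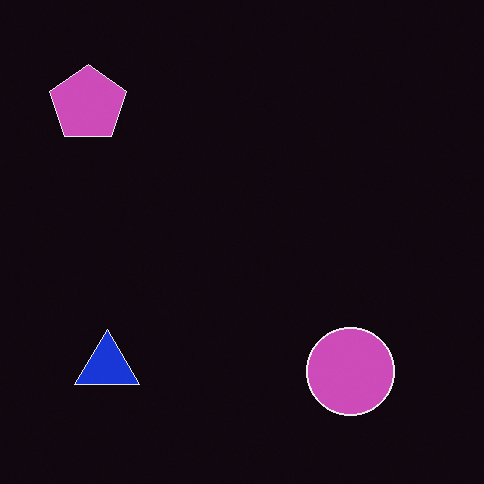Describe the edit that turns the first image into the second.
It was color-inverted (negative).

The light background has become dark and every shape's color is its complement — a photographic negative.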